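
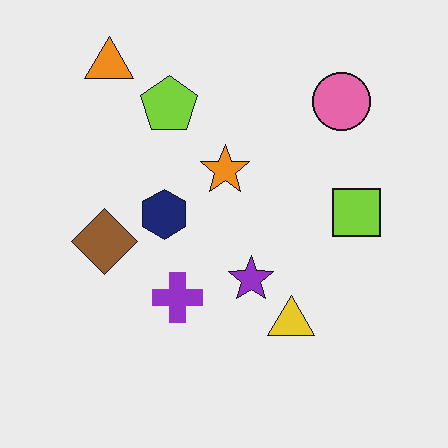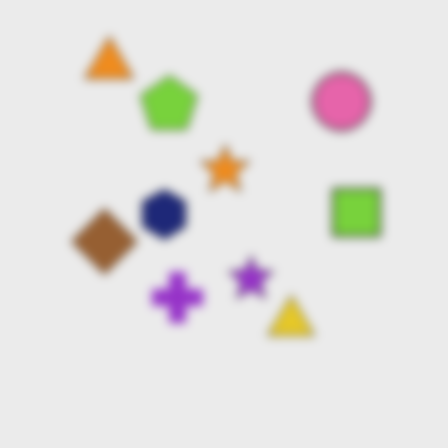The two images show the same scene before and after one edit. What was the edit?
This is the original image strongly gaussian-blurred.

Shape edges and outlines are uniformly softened across the whole image.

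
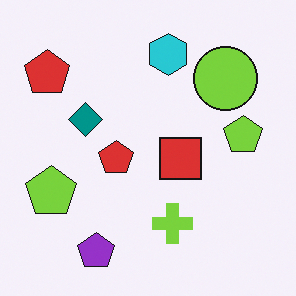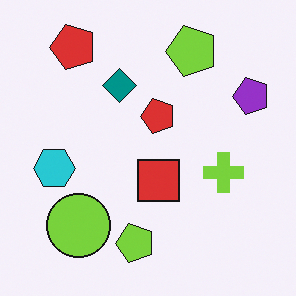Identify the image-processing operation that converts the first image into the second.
This is the original image transposed (reflected across the top-left ↔ bottom-right diagonal).

Shapes have swapped their row and column positions — what was in the top-right is now in the bottom-left — a diagonal reflection.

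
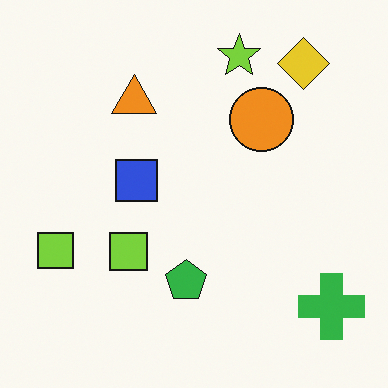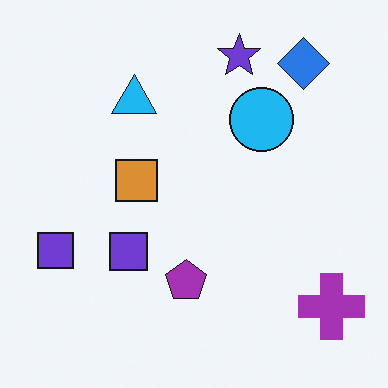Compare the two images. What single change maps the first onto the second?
Hue-shifted by a large amount.

Every shape's color has rotated by the same amount around the hue wheel — a uniform hue shift.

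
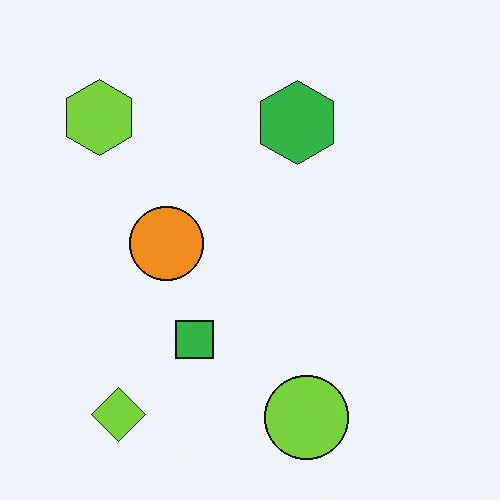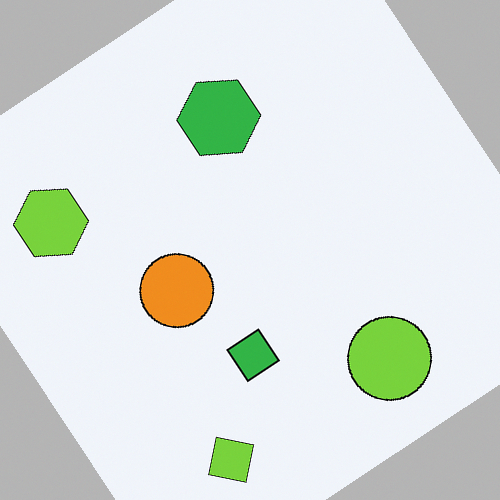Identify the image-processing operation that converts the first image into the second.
It was rotated counter-clockwise by a large amount — several tens of degrees.

Every shape is tilted by the same angle and the image corners show triangular fill wedges — a whole-image rotation by a non-right angle.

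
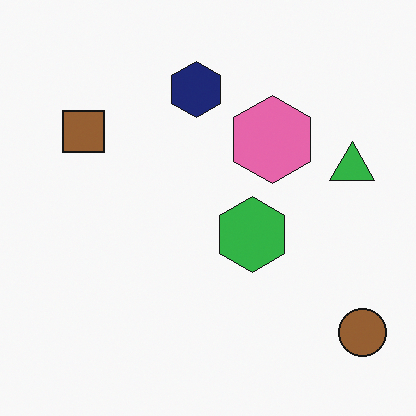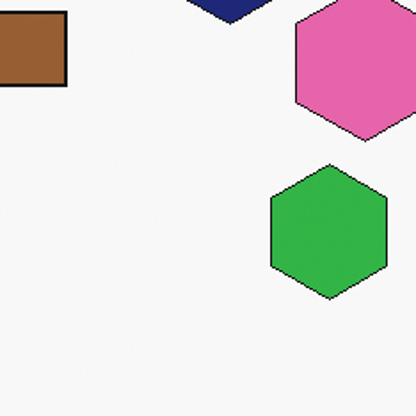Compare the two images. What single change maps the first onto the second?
This is the original image cropped tightly and scaled back up.

The visible shapes are larger and the field of view is narrower; shapes near the original edges may be partly or wholly outside the frame — a crop-and-rescale.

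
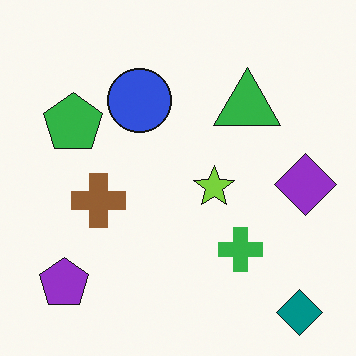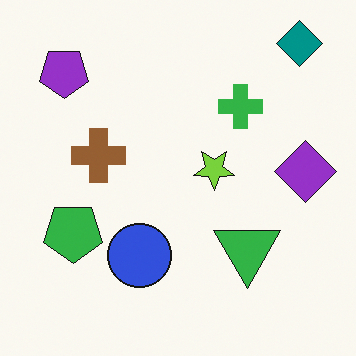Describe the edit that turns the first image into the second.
The image was flipped vertically (top ↔ bottom).

The teal diamond is in the bottom-right of the first image and the top-right of the second — shapes on opposite sides of the horizontal midline have swapped in a mirror flip.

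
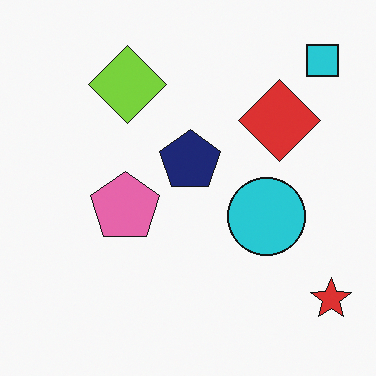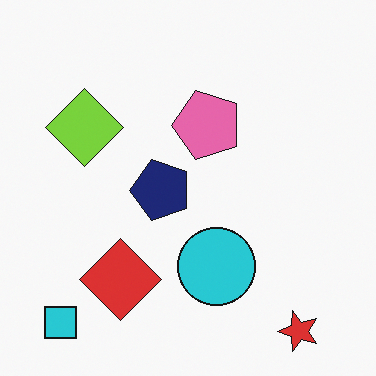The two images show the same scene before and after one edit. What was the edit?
The second image is the first transposed (reflected across the top-left ↔ bottom-right diagonal).

Shapes have swapped their row and column positions — what was in the top-right is now in the bottom-left — a diagonal reflection.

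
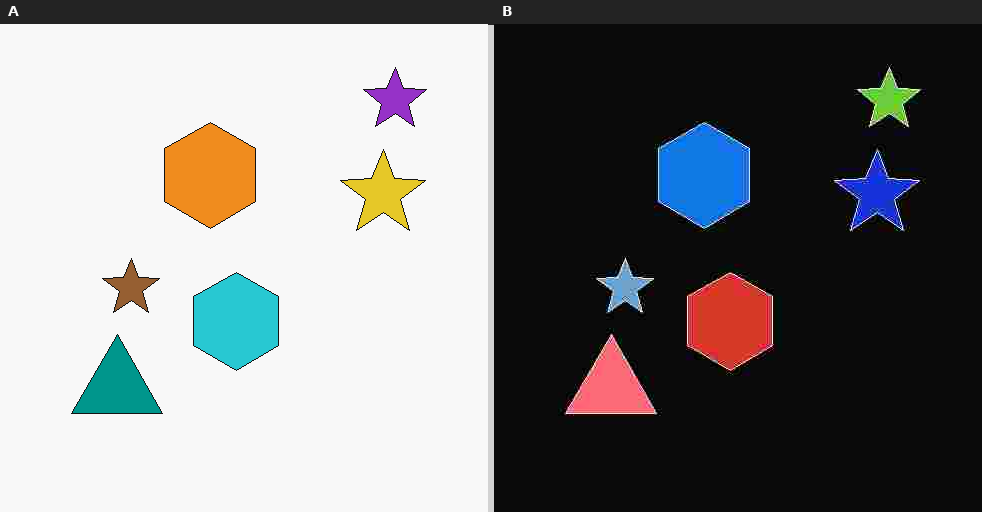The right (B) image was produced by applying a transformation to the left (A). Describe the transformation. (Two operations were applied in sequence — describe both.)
The right (B) image is the left (A) degraded with heavy JPEG compression, then color-inverted (negative).

Blocky 8×8 compression artifacts appear around shape edges and the flat background shows ringing — characteristic JPEG degradation. The light background has become dark and every shape's color is its complement — a photographic negative.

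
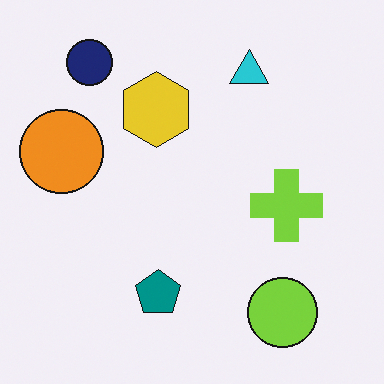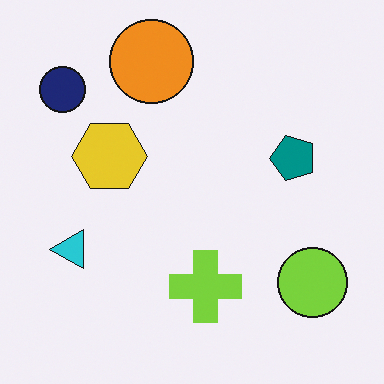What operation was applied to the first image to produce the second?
It was transposed (reflected across the top-left ↔ bottom-right diagonal).

Shapes have swapped their row and column positions — what was in the top-right is now in the bottom-left — a diagonal reflection.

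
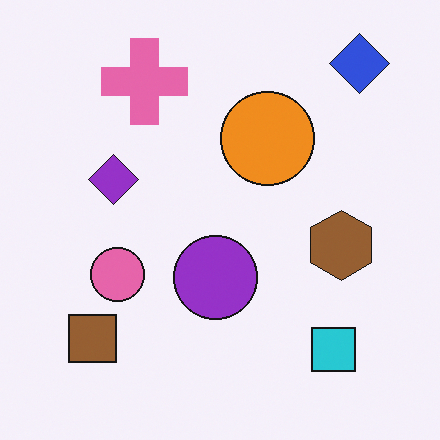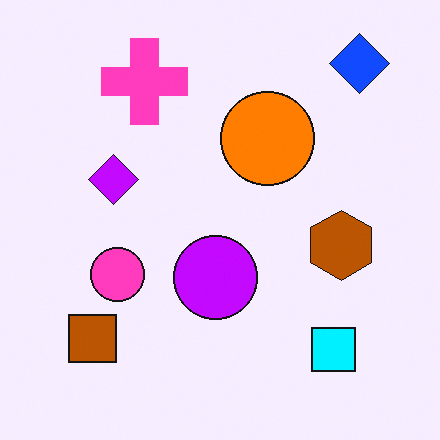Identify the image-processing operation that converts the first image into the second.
The transformation is: heavily oversaturated.

All colors are more vivid — a global saturation change.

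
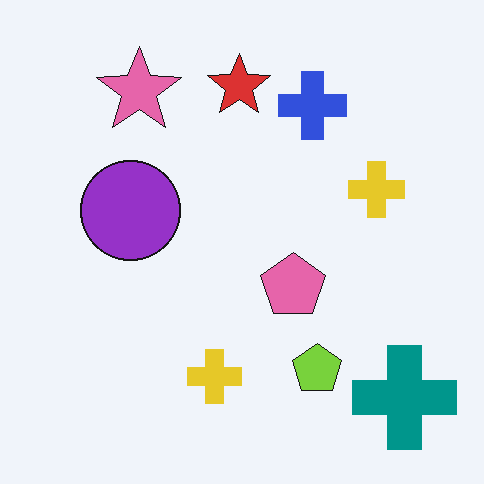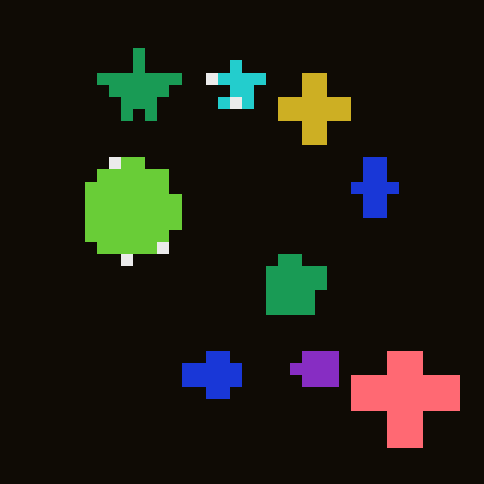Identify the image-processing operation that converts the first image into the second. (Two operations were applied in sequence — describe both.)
This is the original image heavily pixelated into large blocks, then color-inverted (negative).

Shapes are reduced to large square blocks; fine edges and outlines are lost — a downscale-then-upscale (mosaic) effect. The light background has become dark and every shape's color is its complement — a photographic negative.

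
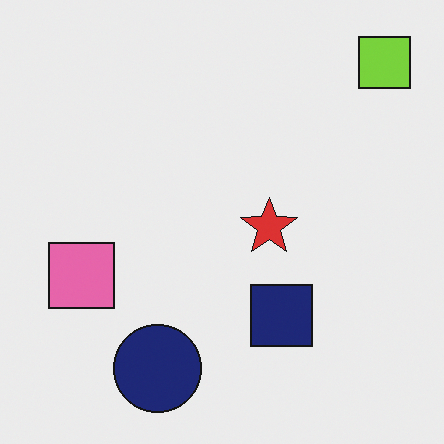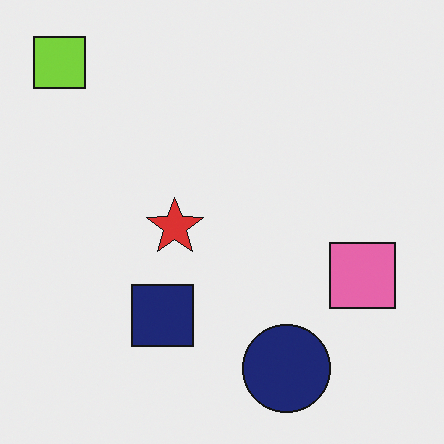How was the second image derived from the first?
Flipped horizontally (left ↔ right).

The lime square is in the top-right of the first image and the top-left of the second — shapes on opposite sides of the vertical midline have swapped in a mirror flip.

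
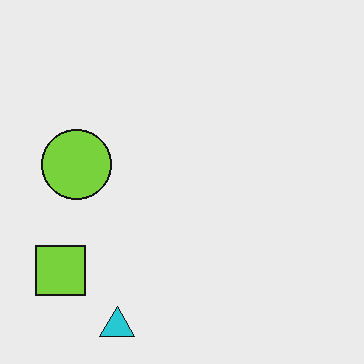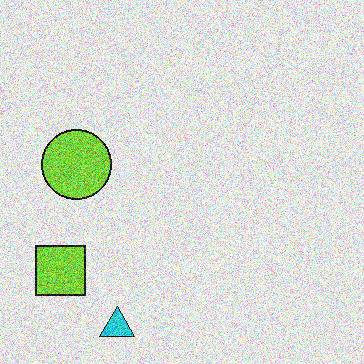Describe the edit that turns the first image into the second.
It was degraded with heavy additive noise.

Random speckle covers the whole image, including the flat background.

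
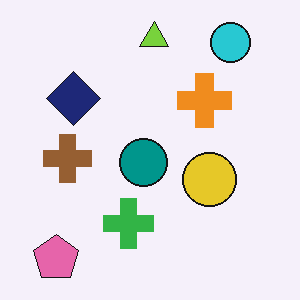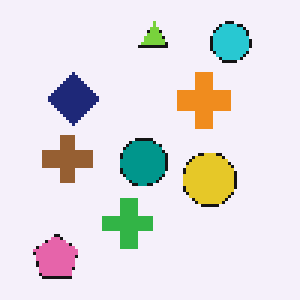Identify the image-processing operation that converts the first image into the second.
It was lightly pixelated (a mild mosaic effect).

Shapes are reduced to large square blocks; fine edges and outlines are lost — a downscale-then-upscale (mosaic) effect.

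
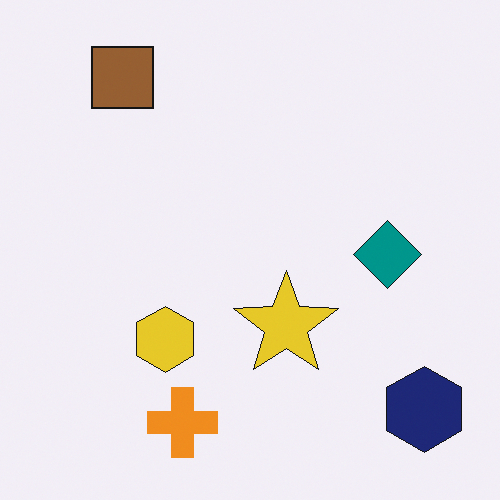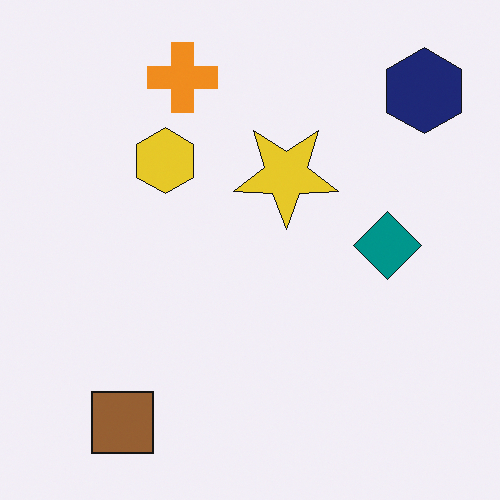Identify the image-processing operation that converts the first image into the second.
The transformation is: flipped vertically (top ↔ bottom).

The brown square is in the top-left of the first image and the bottom-left of the second — shapes on opposite sides of the horizontal midline have swapped in a mirror flip.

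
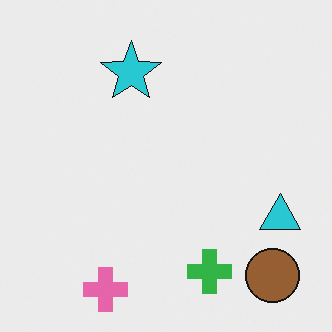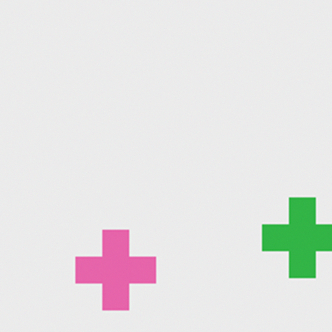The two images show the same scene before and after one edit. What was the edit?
This is the original image cropped to a noticeably smaller region and rescaled.

The visible shapes are larger and the field of view is narrower; shapes near the original edges may be partly or wholly outside the frame — a crop-and-rescale.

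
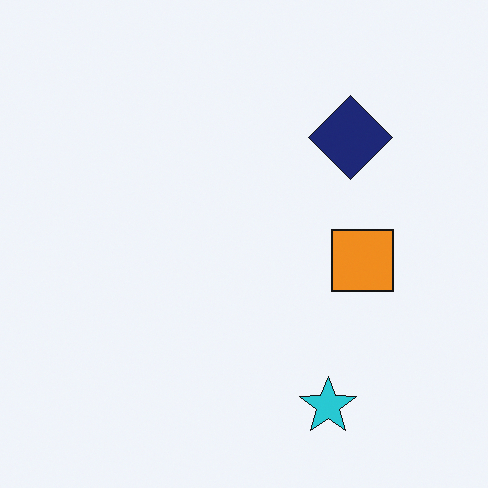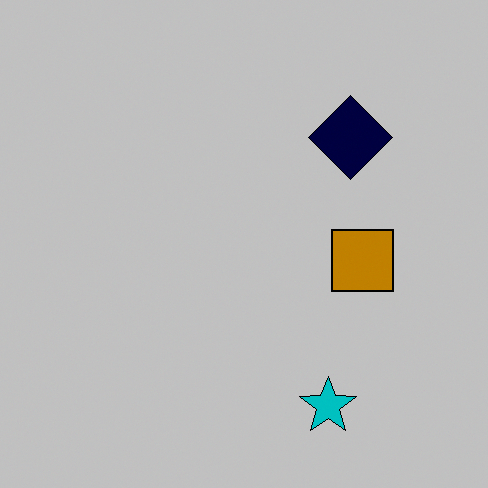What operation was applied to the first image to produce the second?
The image was heavily posterized to just a handful of flat colors.

Each flat color has snapped to a coarser quantized level — most visibly, the near-white background has dropped to a flat grey.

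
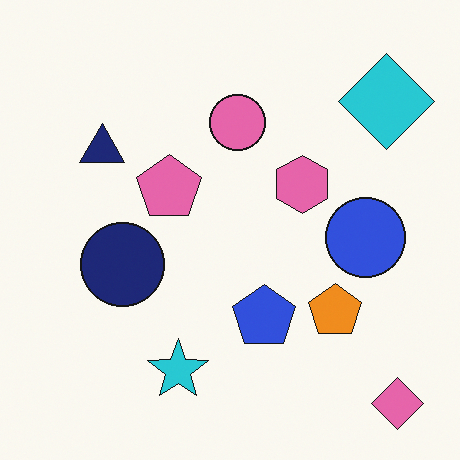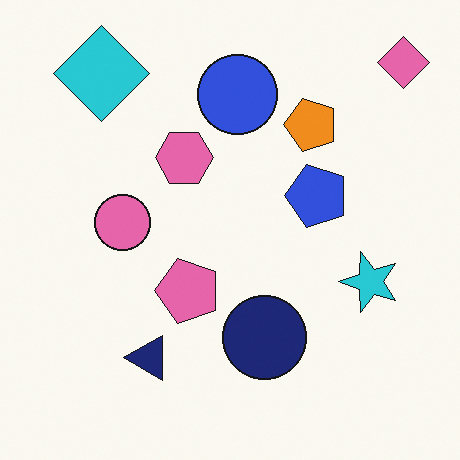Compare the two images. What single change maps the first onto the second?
This is the original image rotated 90° counter-clockwise.

The pink diamond sits in the bottom-right of the first image and the top-right of the second — consistent with a whole-image 90° counter-clockwise rotation.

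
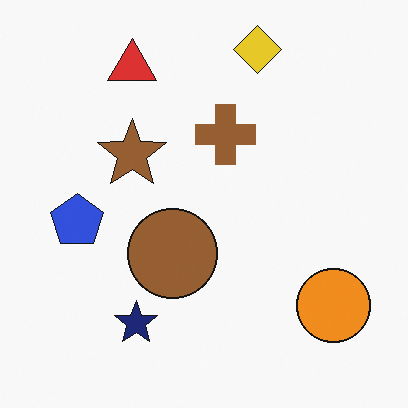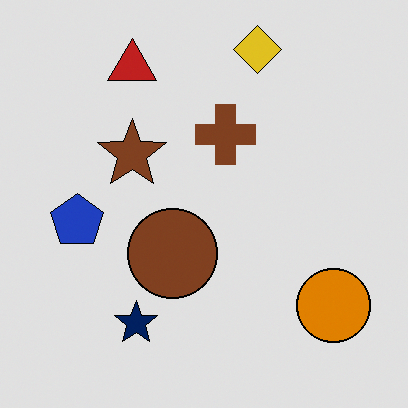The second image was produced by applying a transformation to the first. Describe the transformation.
It was moderately posterized.

Each flat color has snapped to a coarser quantized level — most visibly, the near-white background has dropped to a flat grey.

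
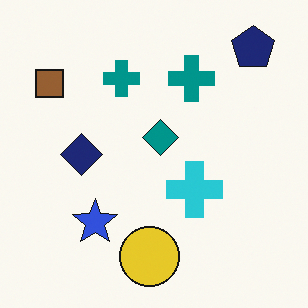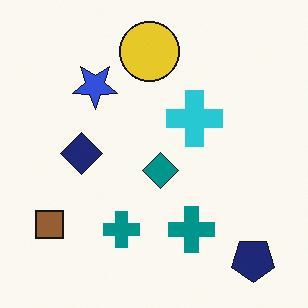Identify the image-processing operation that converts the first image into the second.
This is the original image flipped vertically (top ↔ bottom).

The navy pentagon is in the top-right of the first image and the bottom-right of the second — shapes on opposite sides of the horizontal midline have swapped in a mirror flip.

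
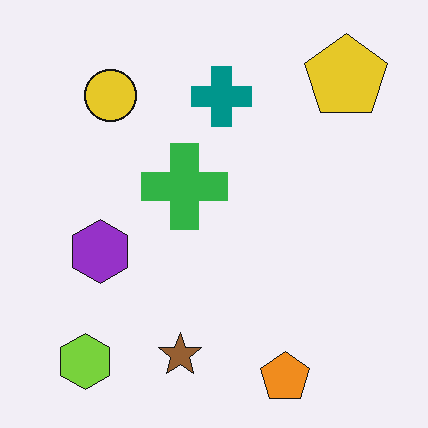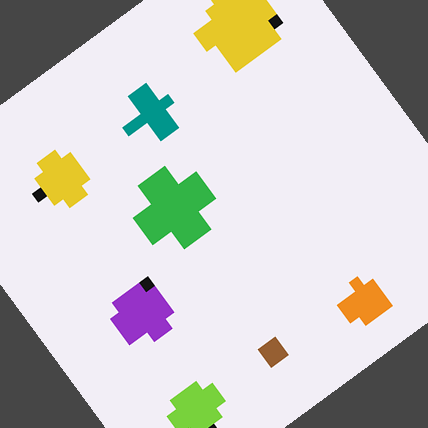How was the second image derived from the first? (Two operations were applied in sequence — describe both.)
It was coarsely pixelated, then rotated counter-clockwise by a large amount — several tens of degrees.

Shapes are reduced to large square blocks; fine edges and outlines are lost — a downscale-then-upscale (mosaic) effect. Every shape is tilted by the same angle and the image corners show triangular fill wedges — a whole-image rotation by a non-right angle.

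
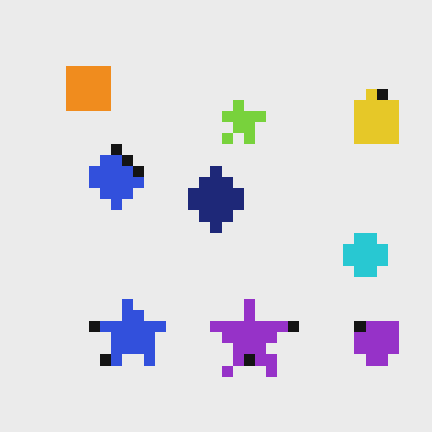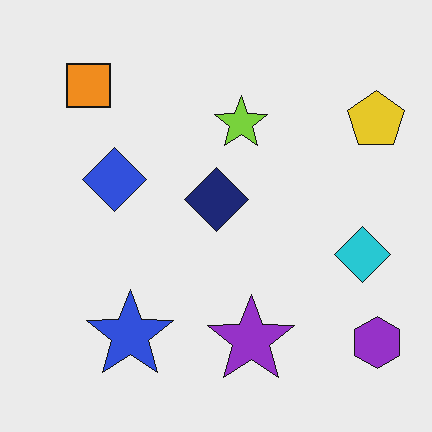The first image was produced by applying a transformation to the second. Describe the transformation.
The transformation is: heavily pixelated into large blocks.

Shapes are reduced to large square blocks; fine edges and outlines are lost — a downscale-then-upscale (mosaic) effect.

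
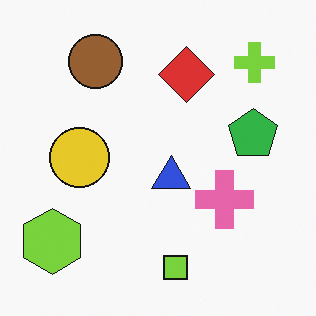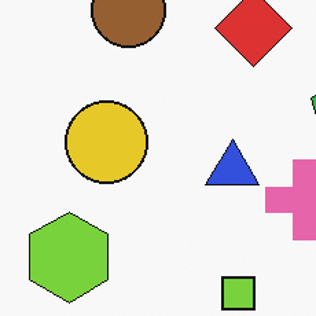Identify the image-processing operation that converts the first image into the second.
Cropped slightly and scaled back up.

The visible shapes are larger and the field of view is narrower; shapes near the original edges may be partly or wholly outside the frame — a crop-and-rescale.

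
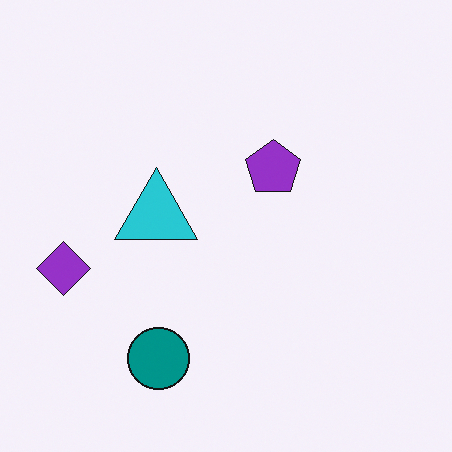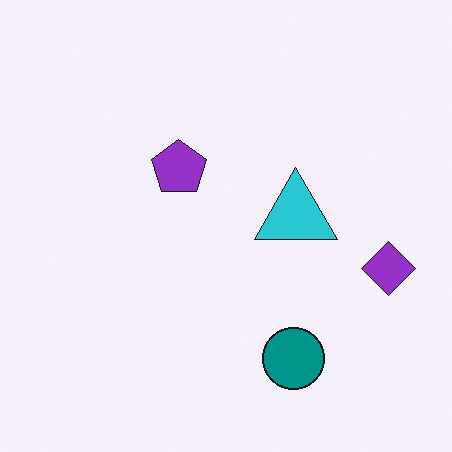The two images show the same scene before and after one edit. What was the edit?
The image was flipped horizontally (left ↔ right).

The purple diamond is in the left of the first image and the right of the second — shapes on opposite sides of the vertical midline have swapped in a mirror flip.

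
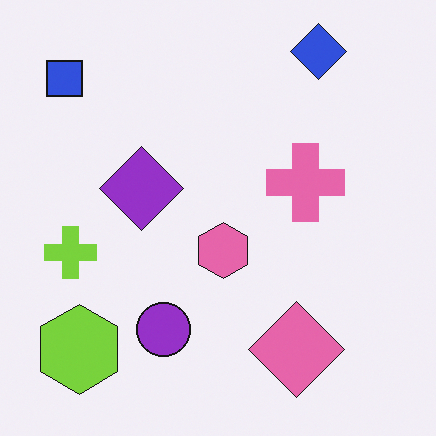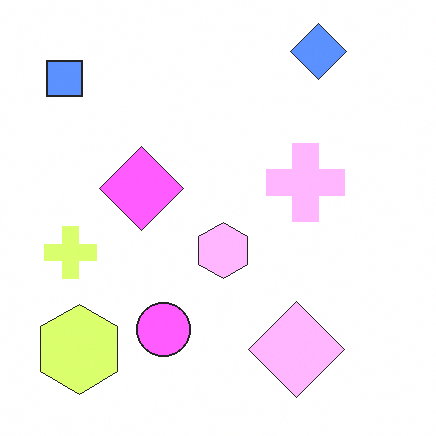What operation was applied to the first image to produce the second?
Substantially brightened.

Every pixel — background and shapes alike — is uniformly brightened.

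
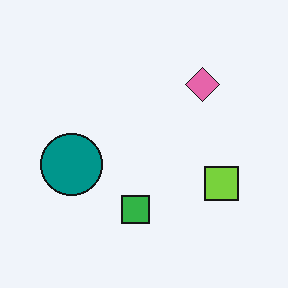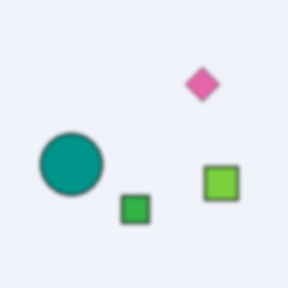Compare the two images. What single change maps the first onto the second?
This is the original image slightly softened.

Shape edges and outlines are uniformly softened across the whole image.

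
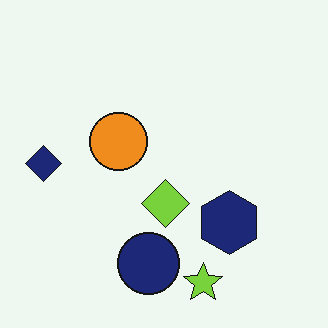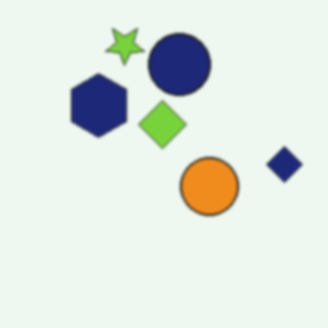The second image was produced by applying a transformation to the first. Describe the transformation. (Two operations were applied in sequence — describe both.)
The image was rotated 180°, then given a subtle gaussian blur.

The lime star sits in the bottom of the first image and the top of the second — consistent with a whole-image 180° rotation. Shape edges and outlines are uniformly softened across the whole image.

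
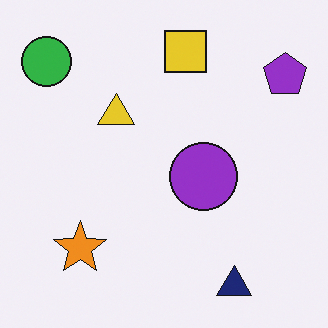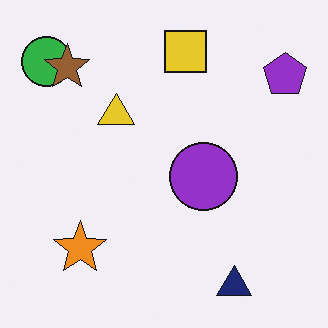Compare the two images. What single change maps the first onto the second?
The second image is the first overlaid with an additional brown star.

A brown star appears in the second image that is absent from the first.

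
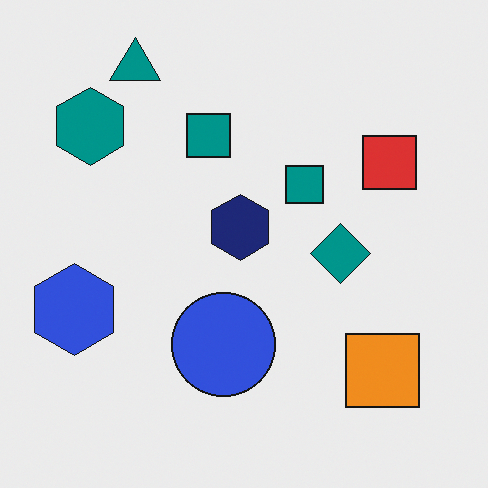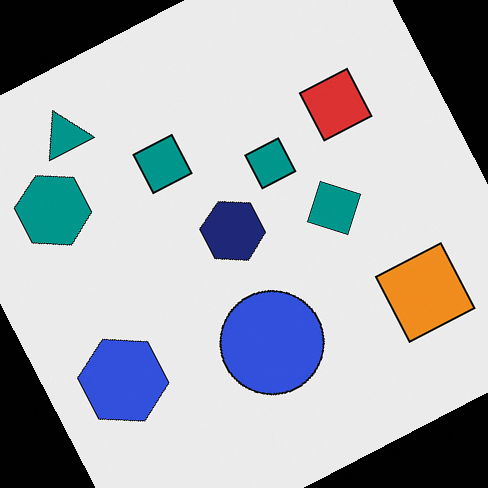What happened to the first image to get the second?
This is the original image rotated counter-clockwise by a clearly visible amount.

Every shape is tilted by the same angle and the image corners show triangular fill wedges — a whole-image rotation by a non-right angle.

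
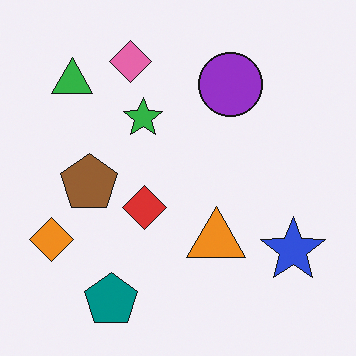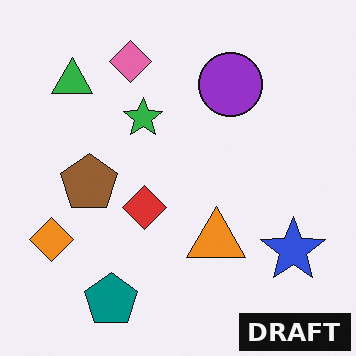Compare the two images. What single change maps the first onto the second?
It was watermarked with the text "DRAFT" in the lower-right corner.

A dark label reading "DRAFT" appears in the lower-right corner.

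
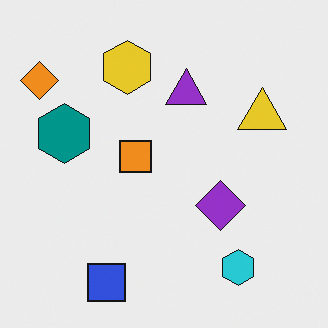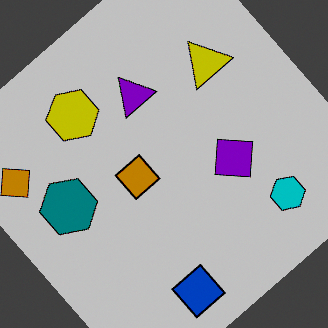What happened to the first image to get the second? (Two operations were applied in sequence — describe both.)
The second image is the first rotated counter-clockwise by a large amount — several tens of degrees, then aggressively posterized.

Every shape is tilted by the same angle and the image corners show triangular fill wedges — a whole-image rotation by a non-right angle. Each flat color has snapped to a coarser quantized level — most visibly, the near-white background has dropped to a flat grey.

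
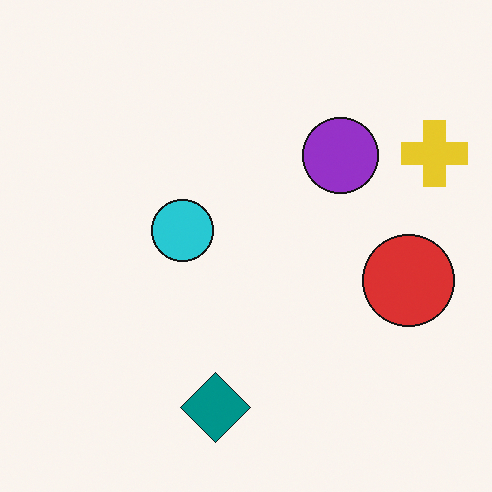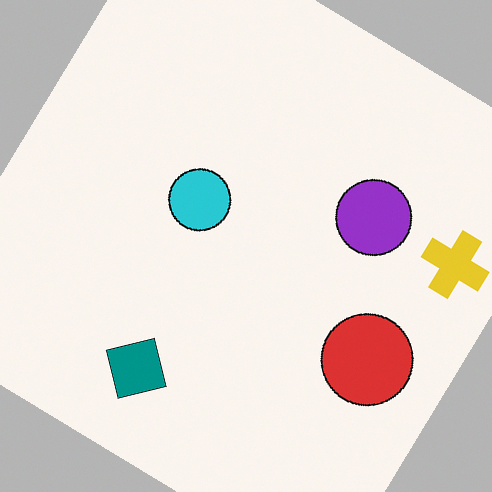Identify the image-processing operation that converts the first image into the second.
Rotated clockwise by a large amount — several tens of degrees.

Every shape is tilted by the same angle and the image corners show triangular fill wedges — a whole-image rotation by a non-right angle.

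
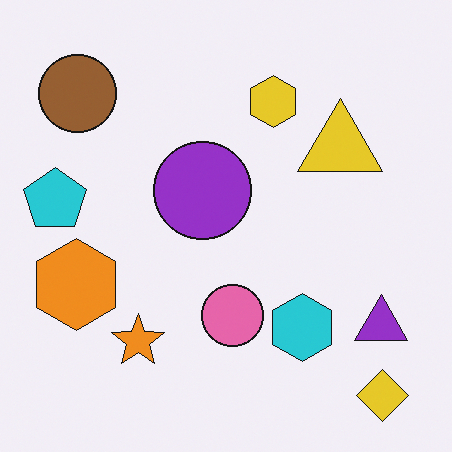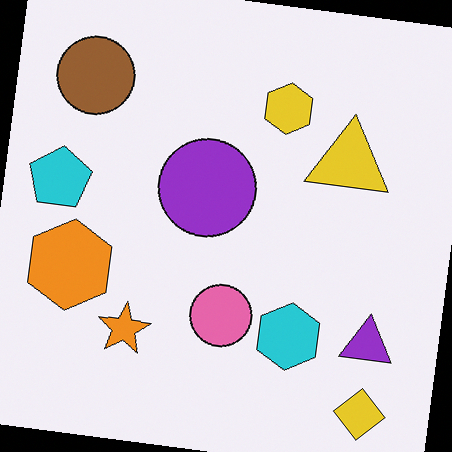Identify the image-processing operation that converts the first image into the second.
The transformation is: rotated clockwise by a slight angle.

Every shape is tilted by the same angle and the image corners show triangular fill wedges — a whole-image rotation by a non-right angle.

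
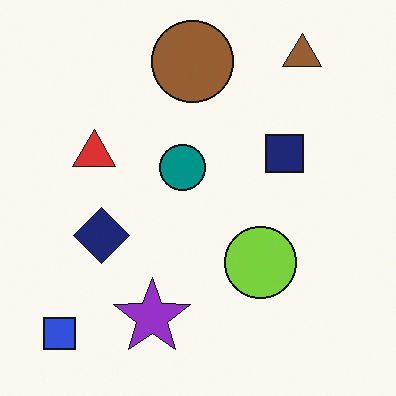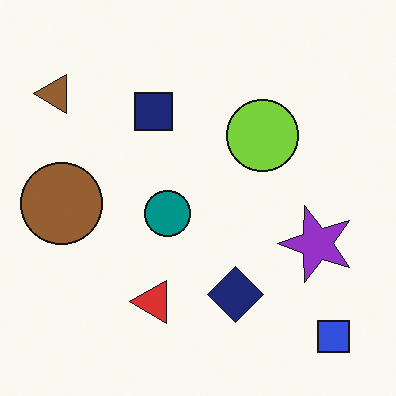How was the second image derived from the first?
The transformation is: rotated 90° counter-clockwise.

The blue square sits in the bottom-left of the first image and the bottom-right of the second — consistent with a whole-image 90° counter-clockwise rotation.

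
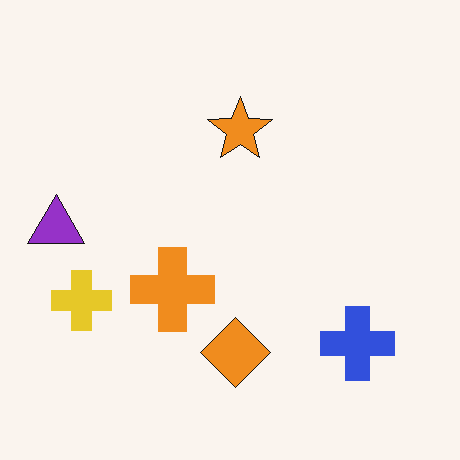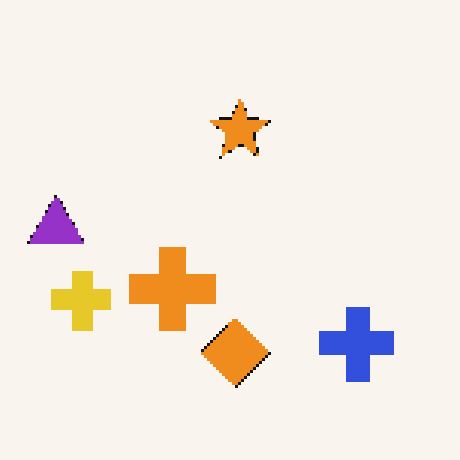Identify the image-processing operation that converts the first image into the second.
It was mildly pixelated.

Shapes are reduced to large square blocks; fine edges and outlines are lost — a downscale-then-upscale (mosaic) effect.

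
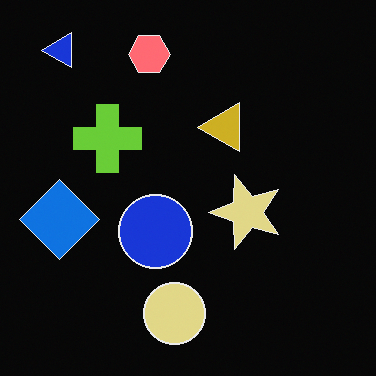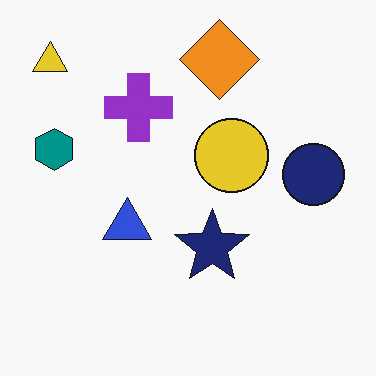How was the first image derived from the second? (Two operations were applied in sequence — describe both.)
The first image is the second transposed (reflected across the top-left ↔ bottom-right diagonal), then color-inverted (negative).

Shapes have swapped their row and column positions — what was in the top-right is now in the bottom-left — a diagonal reflection. The light background has become dark and every shape's color is its complement — a photographic negative.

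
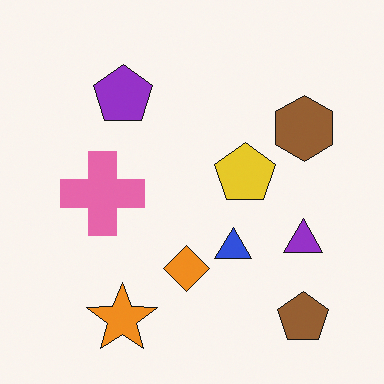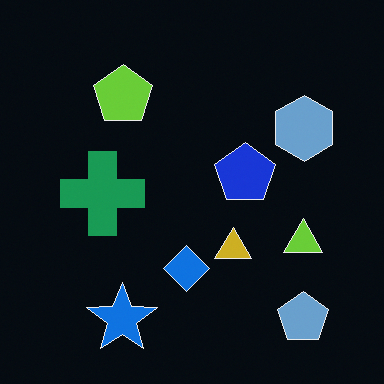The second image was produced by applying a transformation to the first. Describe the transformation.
The second image is the first color-inverted (negative).

The light background has become dark and every shape's color is its complement — a photographic negative.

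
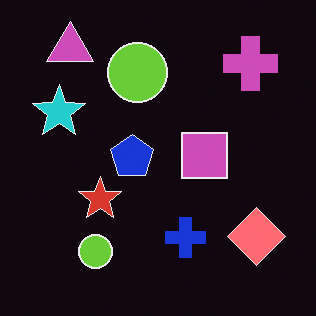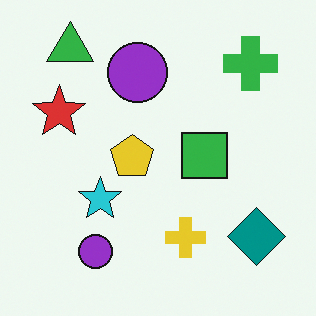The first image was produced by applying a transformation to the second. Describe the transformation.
The first image is the second color-inverted (negative).

The light background has become dark and every shape's color is its complement — a photographic negative.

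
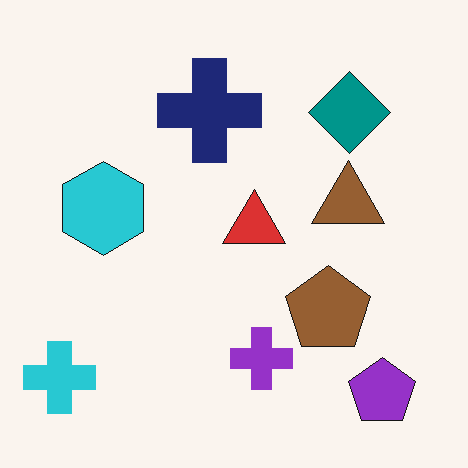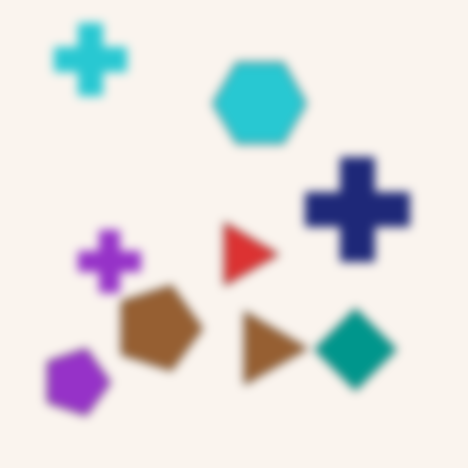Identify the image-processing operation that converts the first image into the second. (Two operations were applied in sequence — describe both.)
This is the original image rotated 90° clockwise, then moderately blurred.

The cyan cross sits in the bottom-left of the first image and the top-left of the second — consistent with a whole-image 90° clockwise rotation. Shape edges and outlines are uniformly softened across the whole image.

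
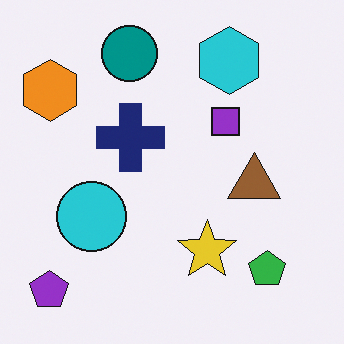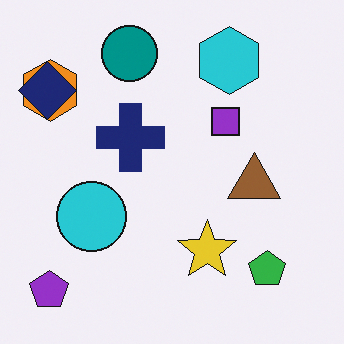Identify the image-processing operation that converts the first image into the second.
It was overlaid with an additional navy diamond.

A navy diamond appears in the second image that is absent from the first.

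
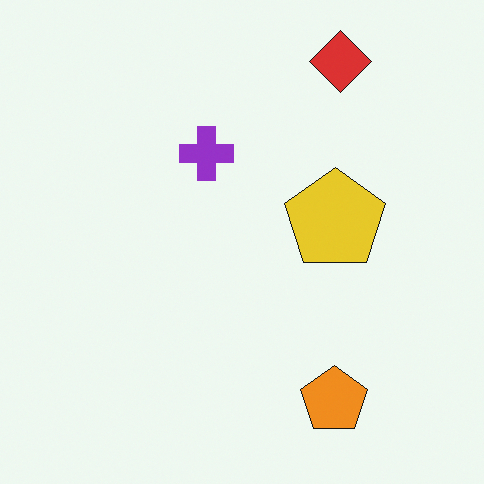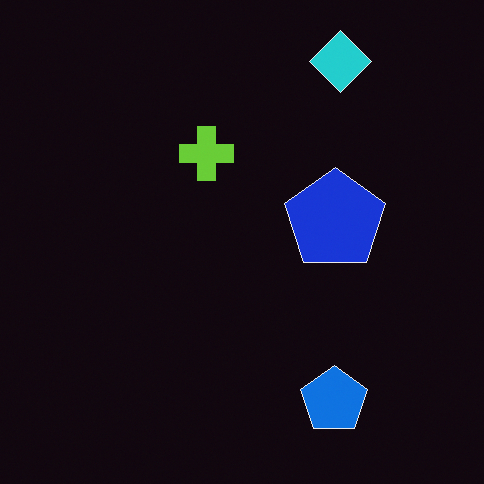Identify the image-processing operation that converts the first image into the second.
It was color-inverted (negative).

The light background has become dark and every shape's color is its complement — a photographic negative.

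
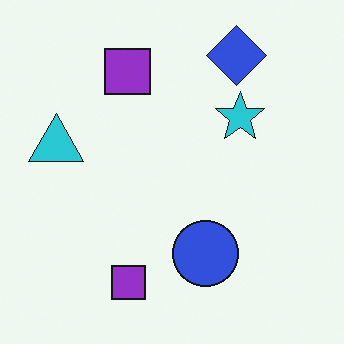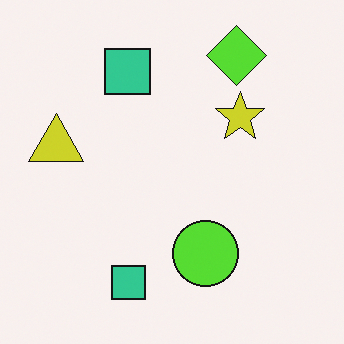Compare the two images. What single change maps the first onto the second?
Hue-shifted by a large amount.

Every shape's color has rotated by the same amount around the hue wheel — a uniform hue shift.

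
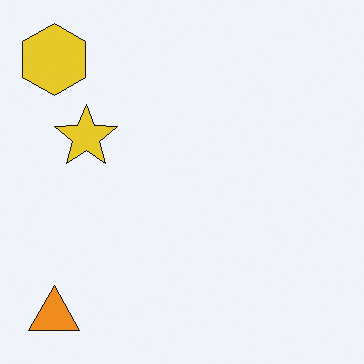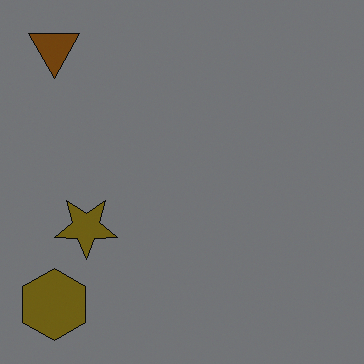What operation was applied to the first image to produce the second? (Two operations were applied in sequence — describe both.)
The image was flipped vertically (top ↔ bottom), then noticeably darkened.

The orange triangle is in the bottom-left of the first image and the top-left of the second — shapes on opposite sides of the horizontal midline have swapped in a mirror flip. Every pixel — background and shapes alike — is uniformly darkened.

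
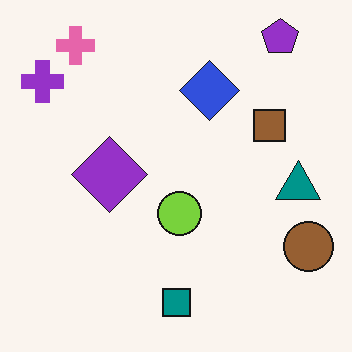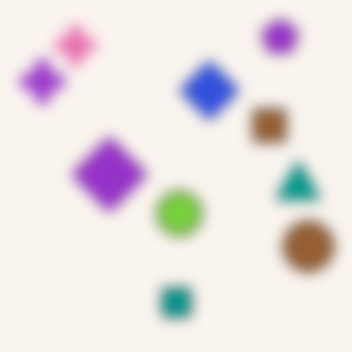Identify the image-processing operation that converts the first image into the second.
Heavily blurred.

Shape edges and outlines are uniformly softened across the whole image.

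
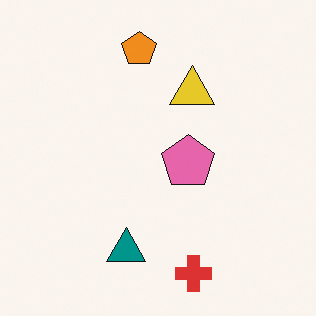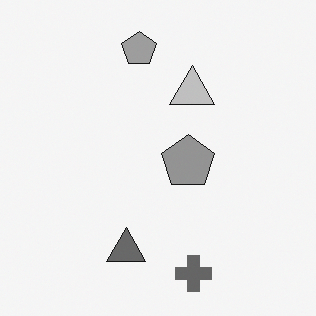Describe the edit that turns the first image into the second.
The second image is the first converted to grayscale.

All color is removed — every shape is now a shade of grey.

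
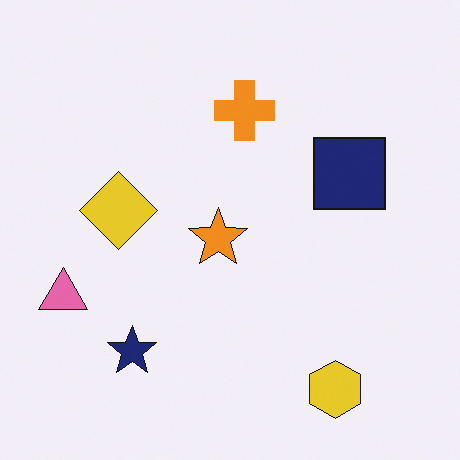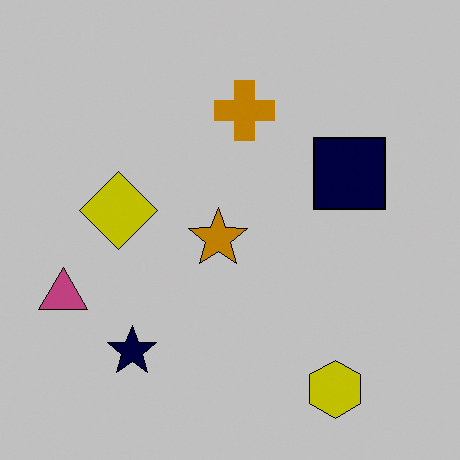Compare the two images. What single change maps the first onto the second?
Heavily posterized to just a handful of flat colors.

Each flat color has snapped to a coarser quantized level — most visibly, the near-white background has dropped to a flat grey.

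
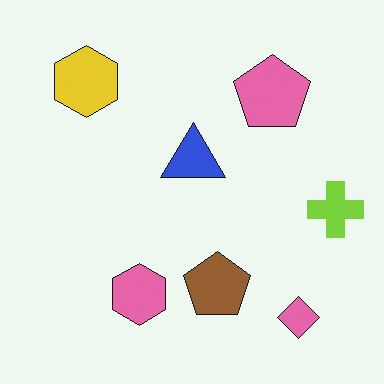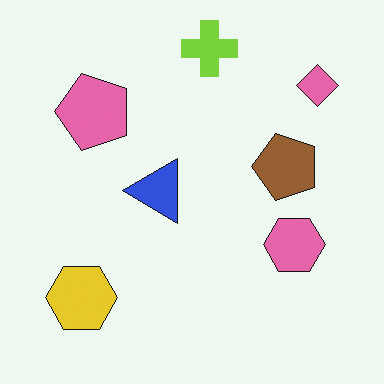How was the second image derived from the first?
The transformation is: rotated 90° counter-clockwise.

The pink diamond sits in the bottom-right of the first image and the top-right of the second — consistent with a whole-image 90° counter-clockwise rotation.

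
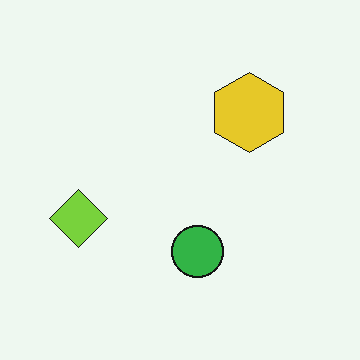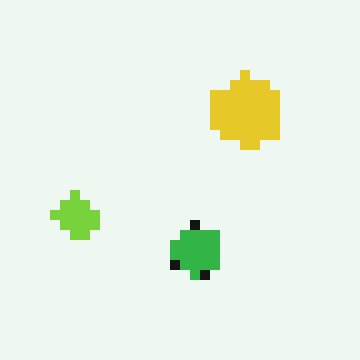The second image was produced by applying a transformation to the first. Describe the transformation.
Heavily pixelated into large blocks.

Shapes are reduced to large square blocks; fine edges and outlines are lost — a downscale-then-upscale (mosaic) effect.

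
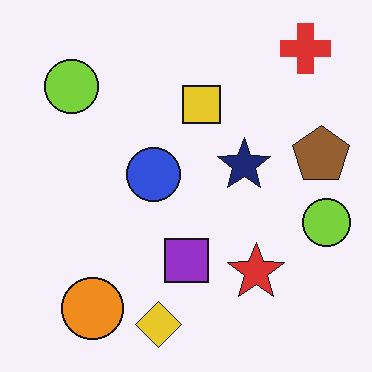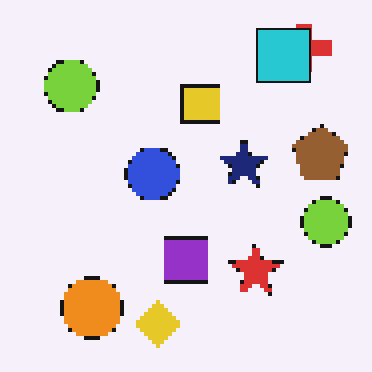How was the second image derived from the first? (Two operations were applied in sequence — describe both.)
This is the original image mildly pixelated, then overlaid with an additional cyan square.

Shapes are reduced to large square blocks; fine edges and outlines are lost — a downscale-then-upscale (mosaic) effect. A cyan square appears in the second image that is absent from the first.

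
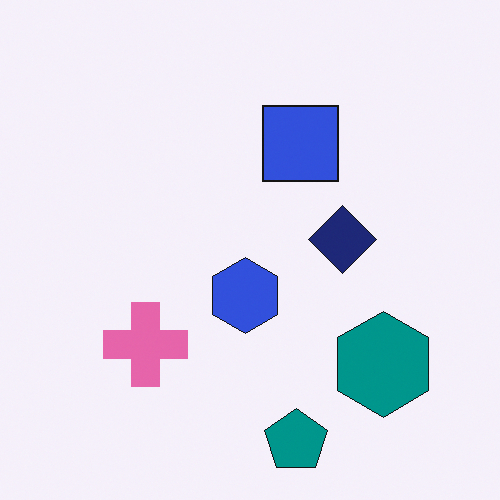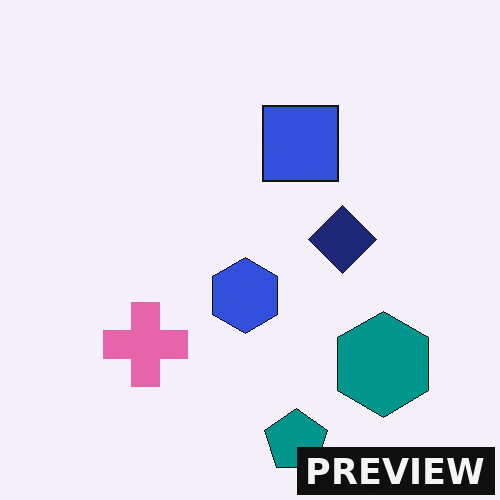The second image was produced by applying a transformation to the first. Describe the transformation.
This is the original image watermarked with the text "PREVIEW" in the lower-right corner.

A dark label reading "PREVIEW" appears in the lower-right corner.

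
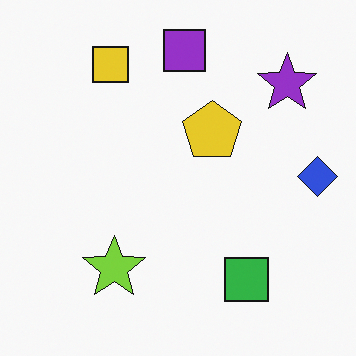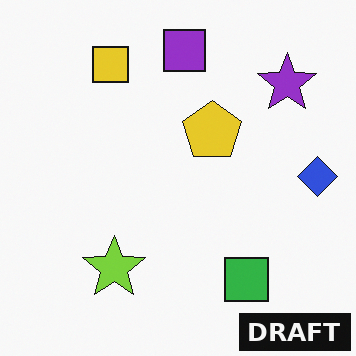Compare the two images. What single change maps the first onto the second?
The second image is the first watermarked with the text "DRAFT" in the lower-right corner.

A dark label reading "DRAFT" appears in the lower-right corner.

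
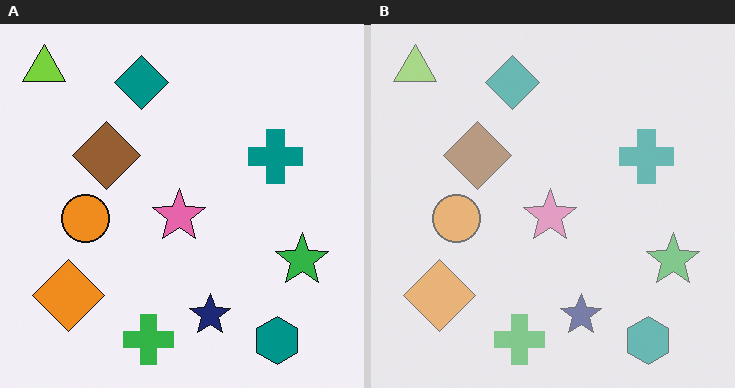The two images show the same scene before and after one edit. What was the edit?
The transformation is: washed out (contrast reduced).

Tones are pushed toward mid-grey across the whole image — a global contrast change.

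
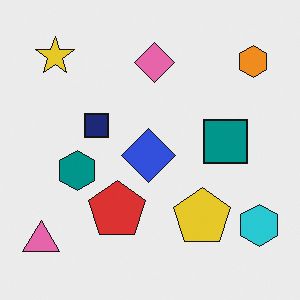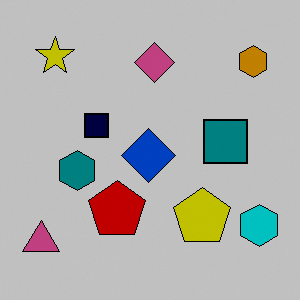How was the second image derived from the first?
Aggressively posterized.

Each flat color has snapped to a coarser quantized level — most visibly, the near-white background has dropped to a flat grey.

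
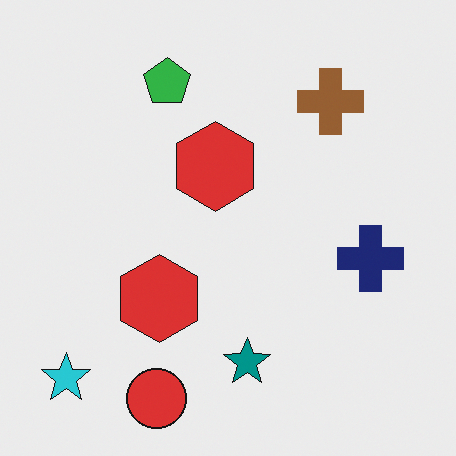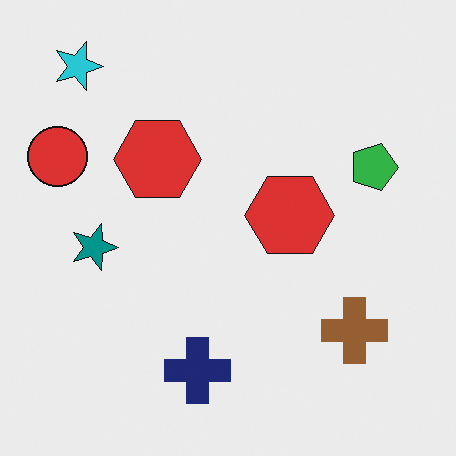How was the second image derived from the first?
The image was rotated 90° clockwise.

The cyan star sits in the bottom-left of the first image and the top-left of the second — consistent with a whole-image 90° clockwise rotation.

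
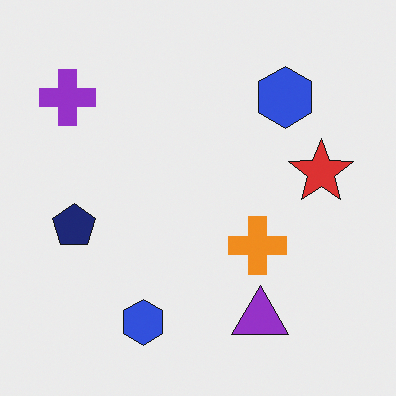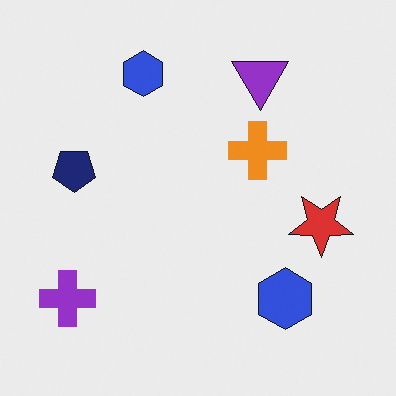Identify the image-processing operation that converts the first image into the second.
The transformation is: flipped vertically (top ↔ bottom).

The purple triangle is in the bottom of the first image and the top of the second — shapes on opposite sides of the horizontal midline have swapped in a mirror flip.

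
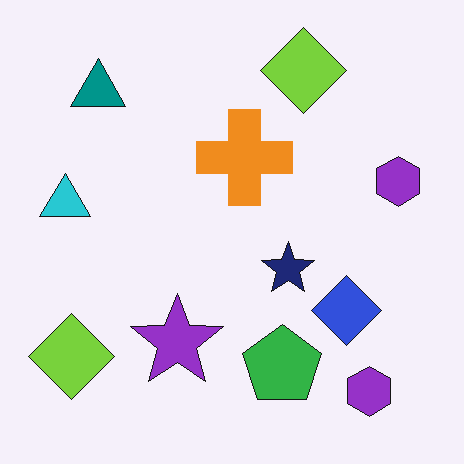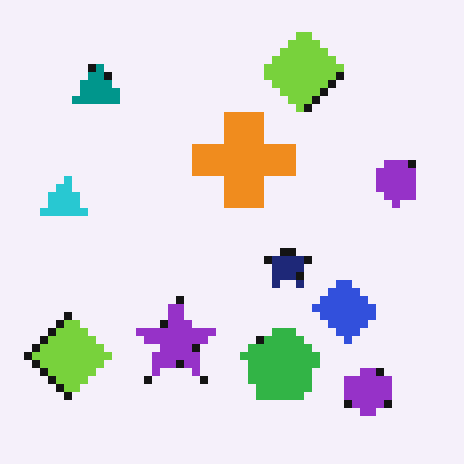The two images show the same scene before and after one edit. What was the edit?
The image was moderately pixelated.

Shapes are reduced to large square blocks; fine edges and outlines are lost — a downscale-then-upscale (mosaic) effect.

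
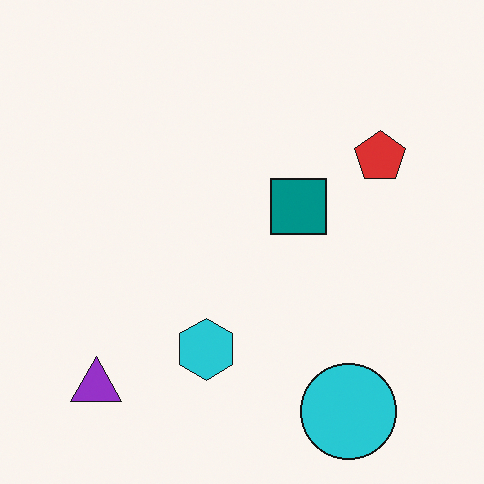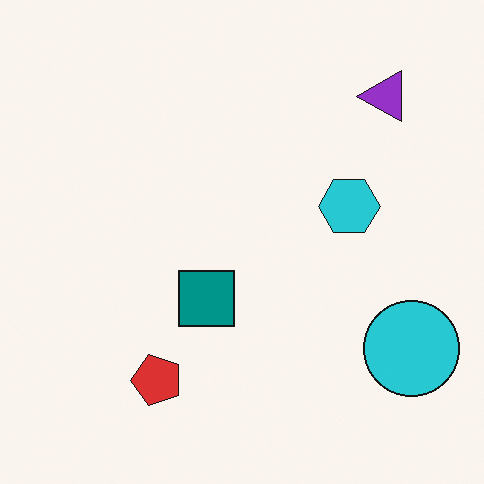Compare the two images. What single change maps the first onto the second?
Transposed (reflected across the top-left ↔ bottom-right diagonal).

Shapes have swapped their row and column positions — what was in the top-right is now in the bottom-left — a diagonal reflection.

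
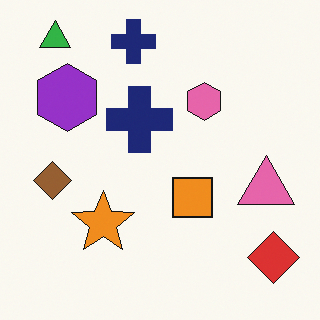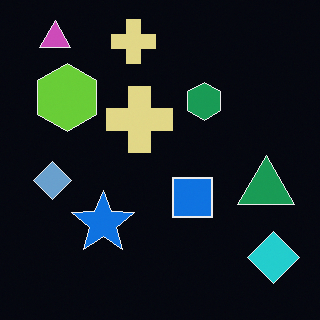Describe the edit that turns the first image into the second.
The second image is the first color-inverted (negative).

The light background has become dark and every shape's color is its complement — a photographic negative.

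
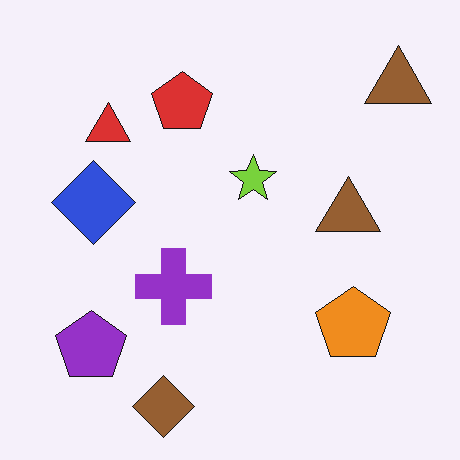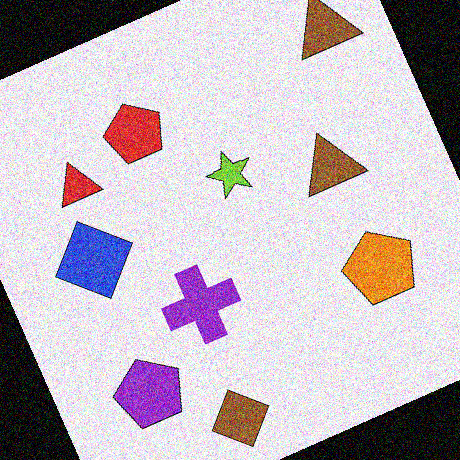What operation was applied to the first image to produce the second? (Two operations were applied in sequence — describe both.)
The transformation is: rotated counter-clockwise by a moderate amount, then degraded with heavy additive noise.

Every shape is tilted by the same angle and the image corners show triangular fill wedges — a whole-image rotation by a non-right angle. Random speckle covers the whole image, including the flat background.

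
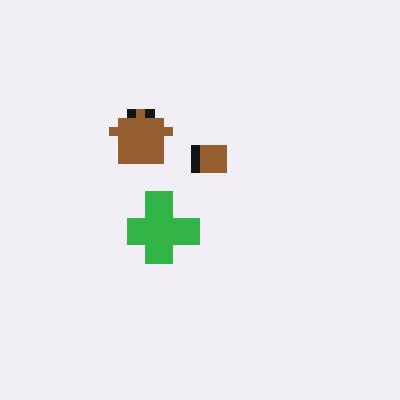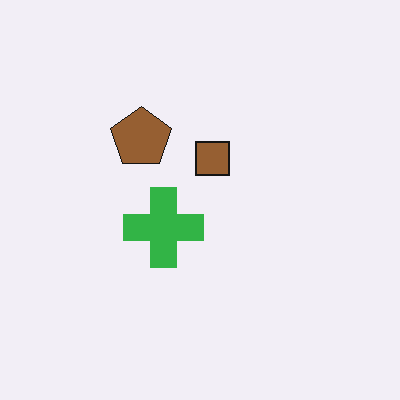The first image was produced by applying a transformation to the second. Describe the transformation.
This is the original image heavily pixelated into large blocks.

Shapes are reduced to large square blocks; fine edges and outlines are lost — a downscale-then-upscale (mosaic) effect.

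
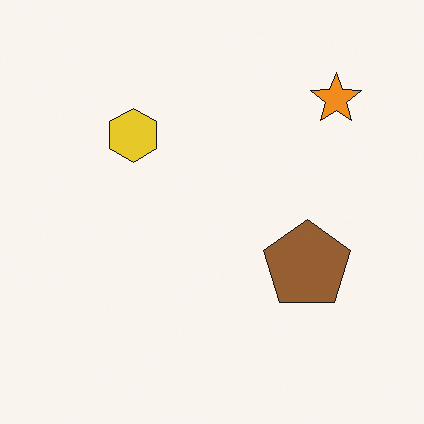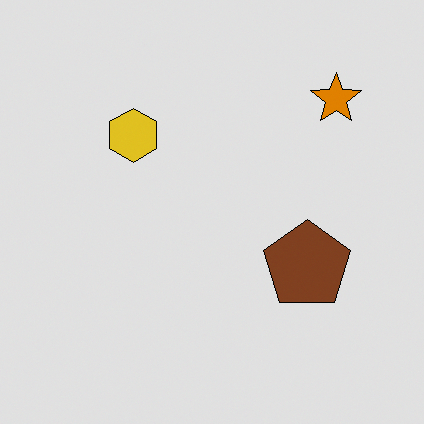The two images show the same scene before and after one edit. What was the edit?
The second image is the first posterized to a reduced palette.

Each flat color has snapped to a coarser quantized level — most visibly, the near-white background has dropped to a flat grey.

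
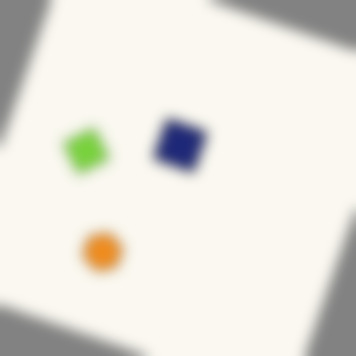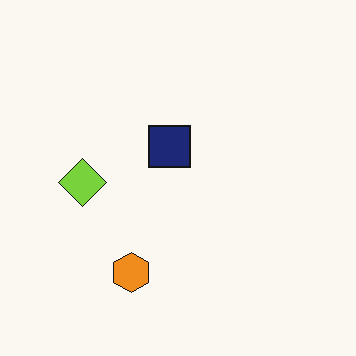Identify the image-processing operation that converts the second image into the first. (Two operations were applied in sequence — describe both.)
Rotated clockwise by a moderate amount, then strongly gaussian-blurred.

Every shape is tilted by the same angle and the image corners show triangular fill wedges — a whole-image rotation by a non-right angle. Shape edges and outlines are uniformly softened across the whole image.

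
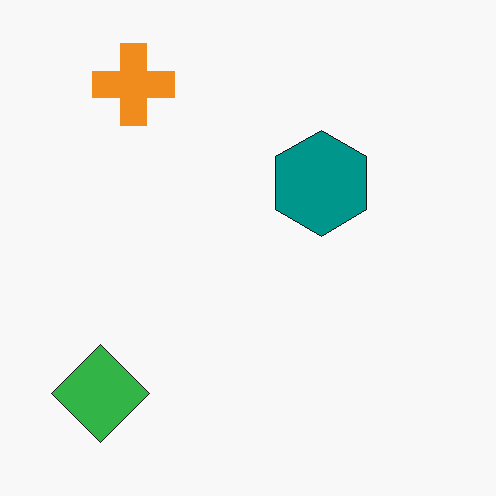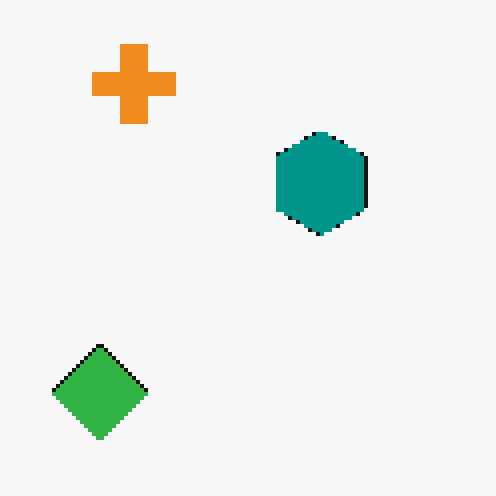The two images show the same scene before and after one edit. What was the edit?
Lightly pixelated (a mild mosaic effect).

Shapes are reduced to large square blocks; fine edges and outlines are lost — a downscale-then-upscale (mosaic) effect.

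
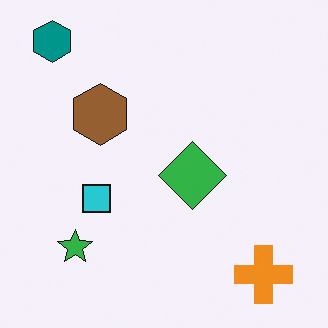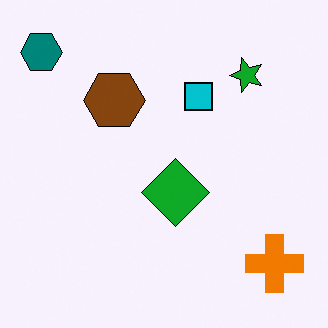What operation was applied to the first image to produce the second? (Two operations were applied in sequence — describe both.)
The transformation is: transposed (reflected across the top-left ↔ bottom-right diagonal), then given slightly increased contrast.

Shapes have swapped their row and column positions — what was in the top-right is now in the bottom-left — a diagonal reflection. Tones are pushed away from mid-grey across the whole image — a global contrast change.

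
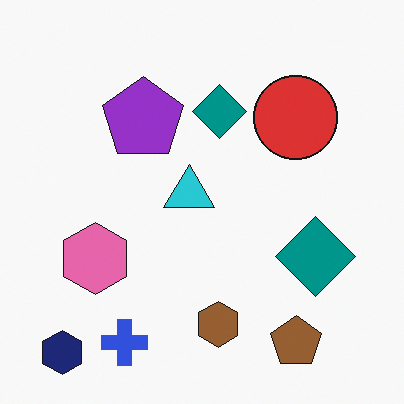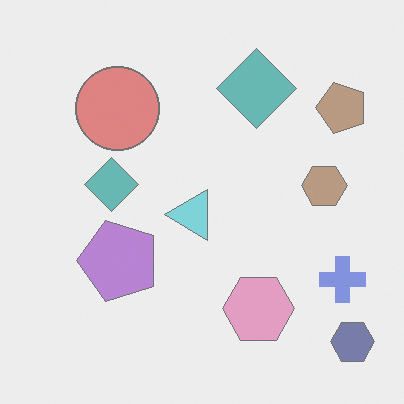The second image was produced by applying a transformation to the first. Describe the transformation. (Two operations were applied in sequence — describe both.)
This is the original image rotated 90° counter-clockwise, then washed out (contrast reduced).

The navy hexagon sits in the bottom-left of the first image and the bottom-right of the second — consistent with a whole-image 90° counter-clockwise rotation. Tones are pushed toward mid-grey across the whole image — a global contrast change.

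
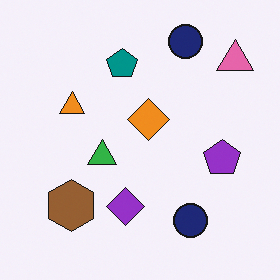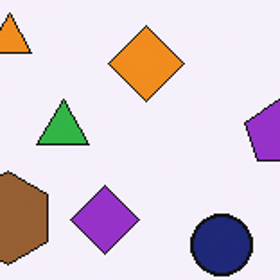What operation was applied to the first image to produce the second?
It was cropped to a noticeably smaller region and rescaled.

The visible shapes are larger and the field of view is narrower; shapes near the original edges may be partly or wholly outside the frame — a crop-and-rescale.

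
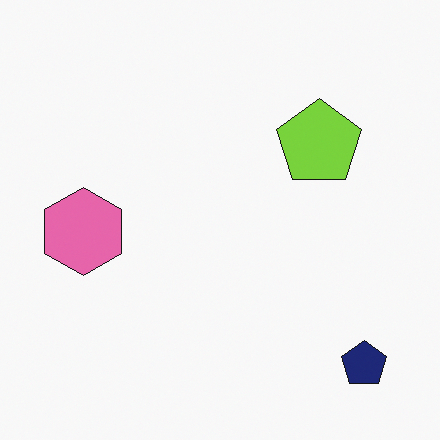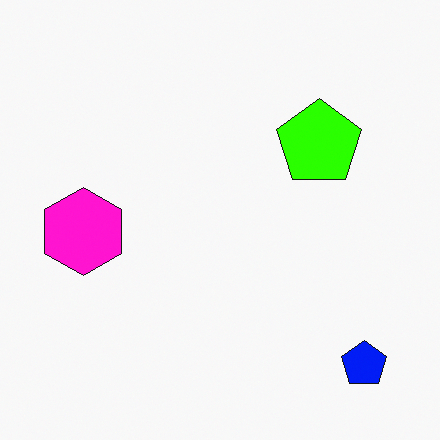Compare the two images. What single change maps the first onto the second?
The second image is the first made much more vivid (saturation change).

All colors are more vivid — a global saturation change.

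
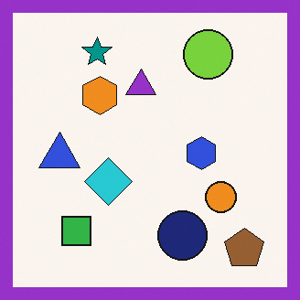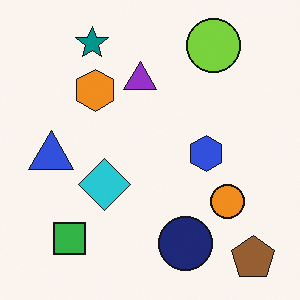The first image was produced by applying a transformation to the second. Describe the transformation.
The first image is the second framed with a purple border.

A solid purple frame runs around the edge of the first image, with the content slightly shrunk inside it.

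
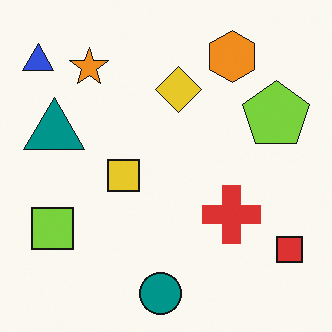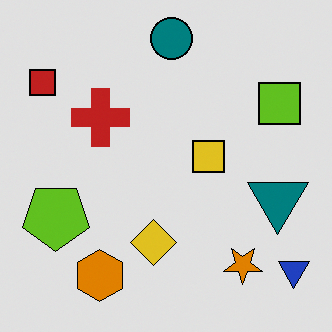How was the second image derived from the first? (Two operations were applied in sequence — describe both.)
It was rotated 180°, then moderately posterized.

The blue triangle sits in the top-left of the first image and the bottom-right of the second — consistent with a whole-image 180° rotation. Each flat color has snapped to a coarser quantized level — most visibly, the near-white background has dropped to a flat grey.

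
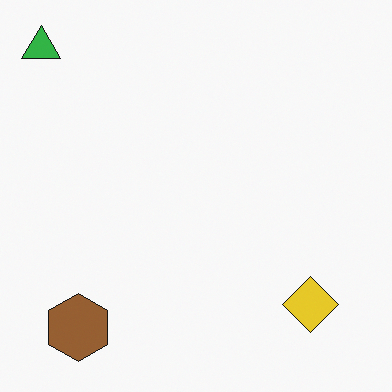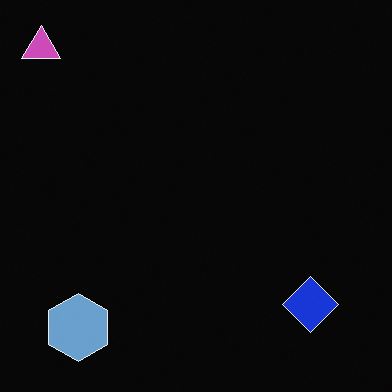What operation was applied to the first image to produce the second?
The transformation is: color-inverted (negative).

The light background has become dark and every shape's color is its complement — a photographic negative.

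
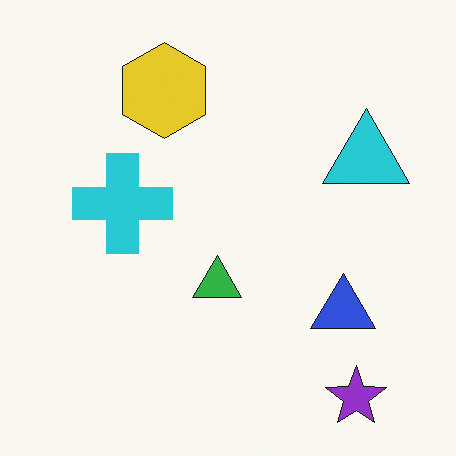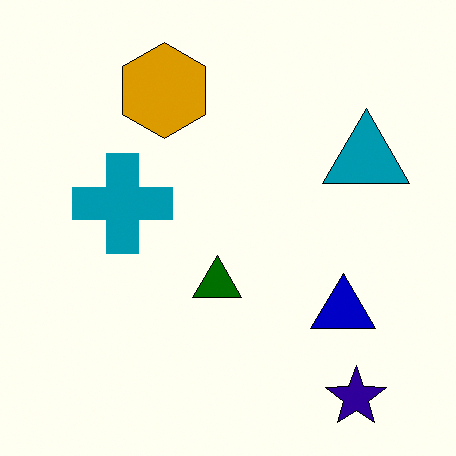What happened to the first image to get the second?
The image was given much higher contrast.

Tones are pushed away from mid-grey across the whole image — a global contrast change.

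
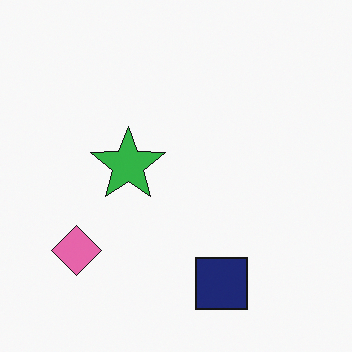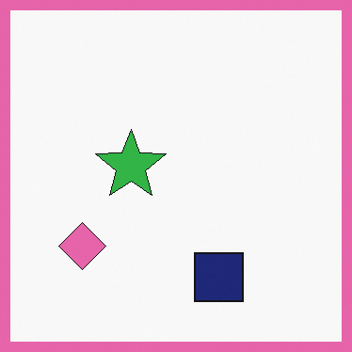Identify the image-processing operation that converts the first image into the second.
This is the original image framed with a pink border.

A solid pink frame runs around the edge of the second image, with the content slightly shrunk inside it.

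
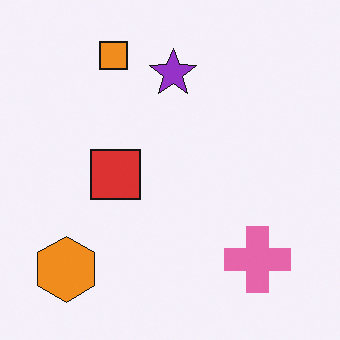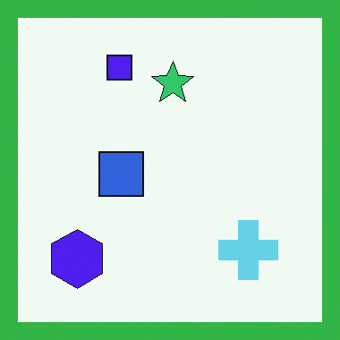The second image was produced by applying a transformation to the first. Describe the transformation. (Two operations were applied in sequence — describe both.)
This is the original image hue-shifted by a large amount, then framed with a green border.

Every shape's color has rotated by the same amount around the hue wheel — a uniform hue shift. A solid green frame runs around the edge of the second image, with the content slightly shrunk inside it.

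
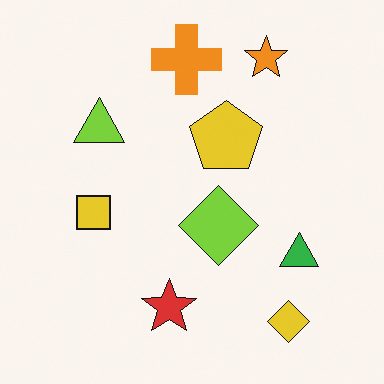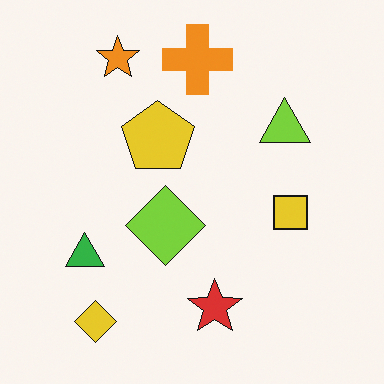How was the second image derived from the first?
The transformation is: flipped horizontally (left ↔ right).

The green triangle is in the right of the first image and the left of the second — shapes on opposite sides of the vertical midline have swapped in a mirror flip.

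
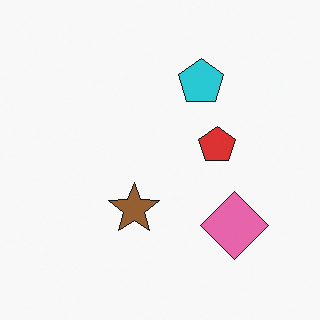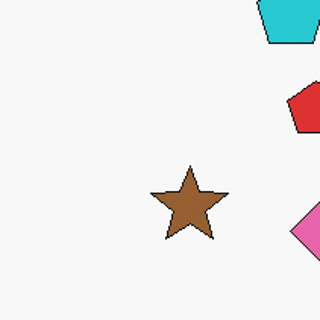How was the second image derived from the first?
This is the original image cropped slightly and scaled back up.

The visible shapes are larger and the field of view is narrower; shapes near the original edges may be partly or wholly outside the frame — a crop-and-rescale.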